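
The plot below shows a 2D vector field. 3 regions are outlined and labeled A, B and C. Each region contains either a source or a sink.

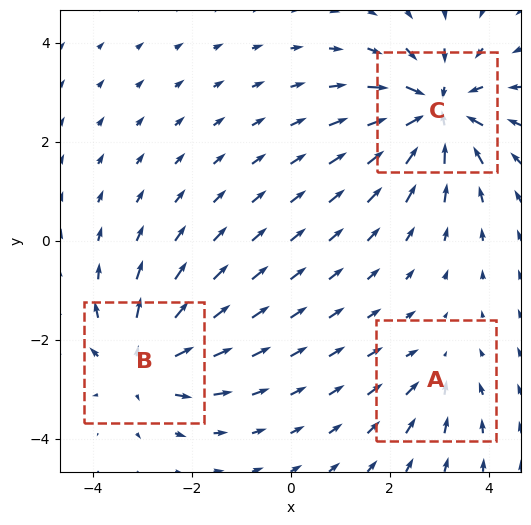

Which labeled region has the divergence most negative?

C

Divergence at each region's feature centre — A: about -2, B: about +4, C: about -5. Region C is most negative.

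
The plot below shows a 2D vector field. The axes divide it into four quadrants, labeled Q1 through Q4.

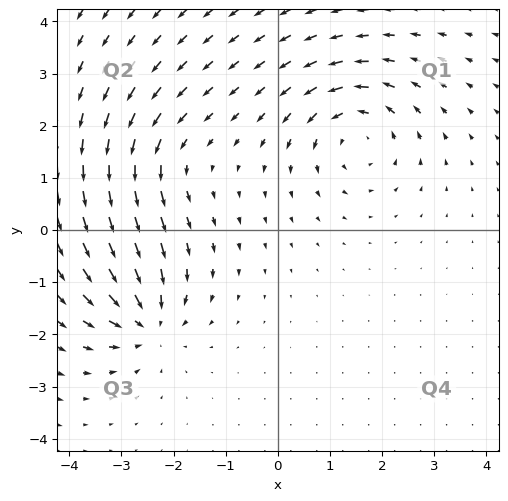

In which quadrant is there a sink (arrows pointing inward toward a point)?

The sink sits at approximately (-2.5, -1.8), which lies in quadrant Q3. The divergence there is about -5, negative as expected for a sink.

Q3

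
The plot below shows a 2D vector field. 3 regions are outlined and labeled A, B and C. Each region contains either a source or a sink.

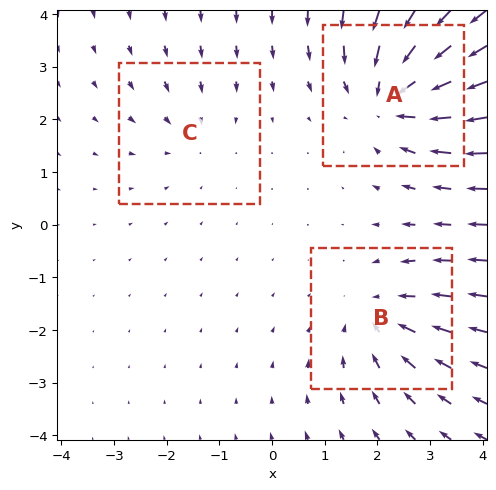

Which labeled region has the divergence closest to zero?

C

Divergence at each region's feature centre — A: about -4, B: about -3, C: about -2. Region C is closest to zero.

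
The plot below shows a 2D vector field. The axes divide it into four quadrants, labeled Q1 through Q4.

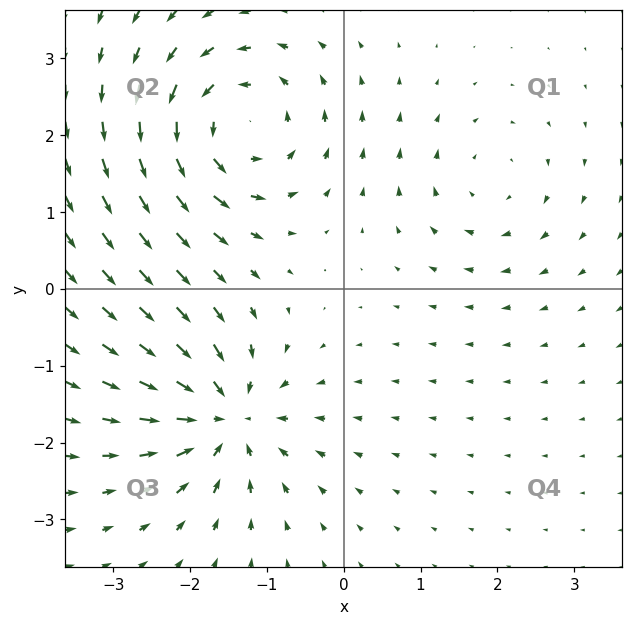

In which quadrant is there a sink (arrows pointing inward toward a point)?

Q3

The sink sits at approximately (-1.5, -1.7), which lies in quadrant Q3. The divergence there is about -6, negative as expected for a sink.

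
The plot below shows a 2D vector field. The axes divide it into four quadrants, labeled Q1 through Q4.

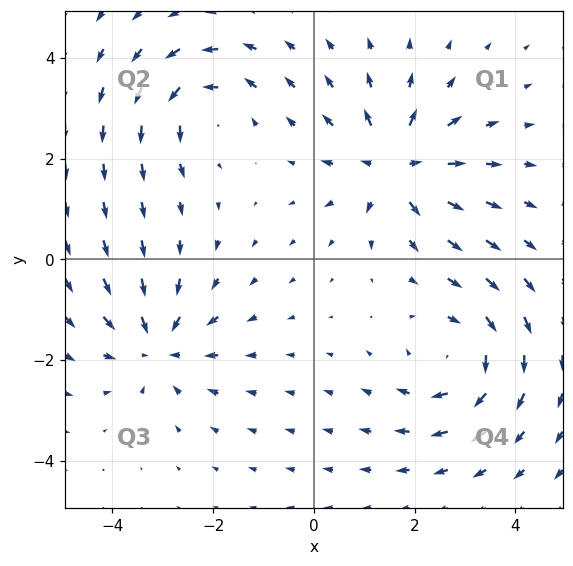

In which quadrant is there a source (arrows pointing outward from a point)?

Q1

The source sits at approximately (1.6, 1.9), which lies in quadrant Q1. The divergence there is about +5, positive as expected for a source.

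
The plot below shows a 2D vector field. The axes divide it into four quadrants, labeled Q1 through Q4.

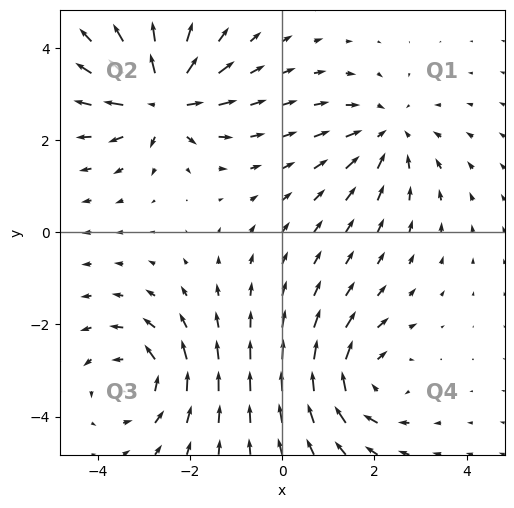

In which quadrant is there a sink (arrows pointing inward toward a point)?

Q1

The sink sits at approximately (2.3, 2.1), which lies in quadrant Q1. The divergence there is about -3, negative as expected for a sink.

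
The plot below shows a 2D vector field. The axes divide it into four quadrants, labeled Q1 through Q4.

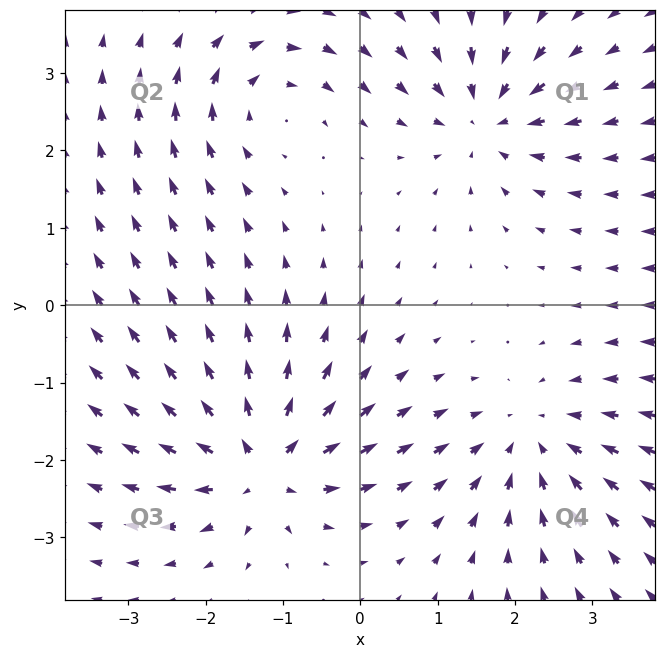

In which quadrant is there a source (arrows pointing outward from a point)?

The source sits at approximately (-1.3, -2.0), which lies in quadrant Q3. The divergence there is about +6, positive as expected for a source.

Q3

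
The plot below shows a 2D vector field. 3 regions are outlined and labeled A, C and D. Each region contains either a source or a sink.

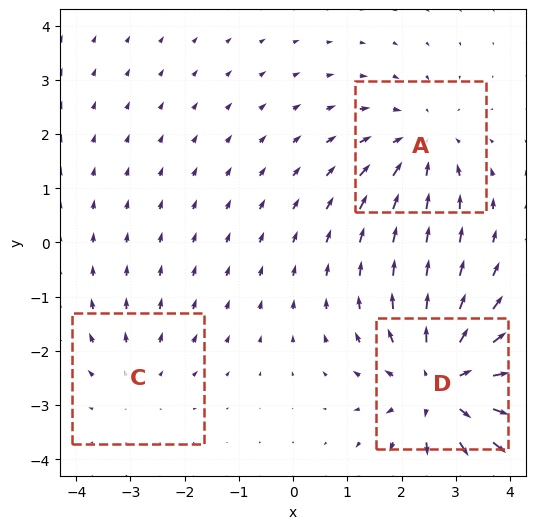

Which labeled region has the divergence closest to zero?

Divergence at each region's feature centre — A: about -3, C: about +2, D: about +4. Region C is closest to zero.

C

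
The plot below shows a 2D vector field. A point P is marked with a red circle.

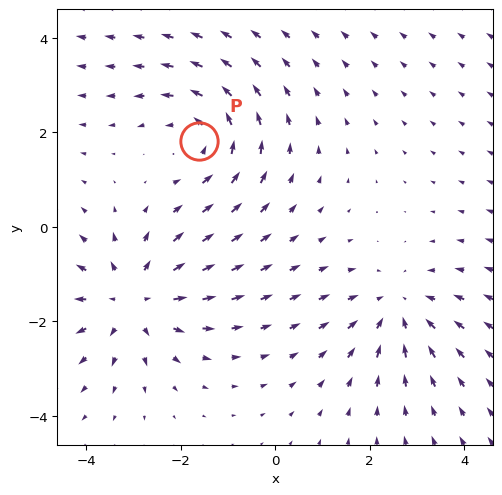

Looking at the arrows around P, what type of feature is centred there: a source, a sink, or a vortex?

vortex

At P (-1.6, 1.8) the arrows circulate counterclockwise. Divergence ≈0, curl about +3 — near-zero divergence with nonzero curl is a vortex.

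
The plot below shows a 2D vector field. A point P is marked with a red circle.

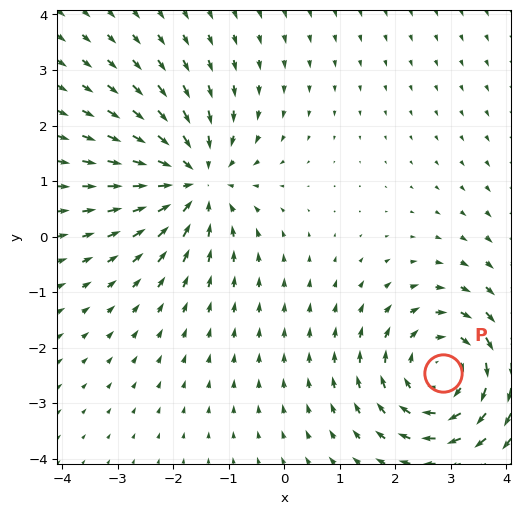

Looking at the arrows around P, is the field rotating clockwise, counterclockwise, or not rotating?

clockwise

Near P at (2.9, -2.5) the arrows circulate clockwise. The curl (z-component) there is about -4; negative curl means clockwise rotation.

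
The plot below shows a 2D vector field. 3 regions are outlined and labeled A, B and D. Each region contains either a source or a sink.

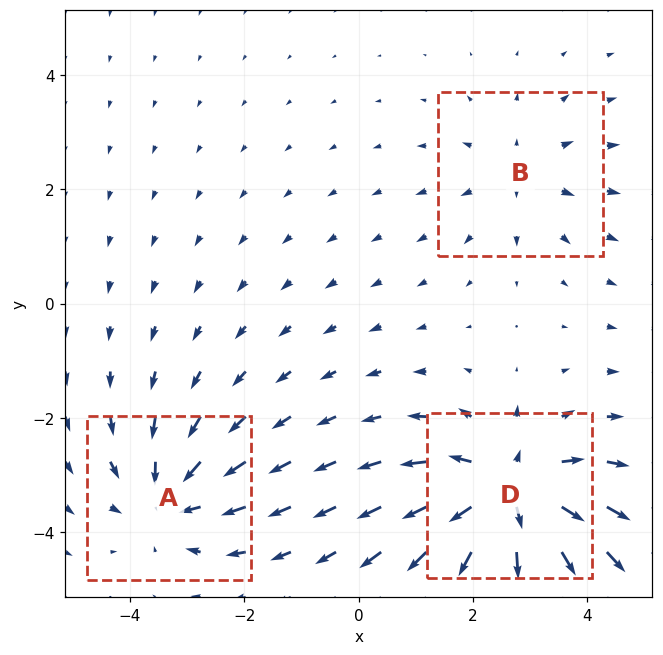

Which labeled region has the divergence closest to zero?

B

Divergence at each region's feature centre — A: about -3, B: about +2, D: about +5. Region B is closest to zero.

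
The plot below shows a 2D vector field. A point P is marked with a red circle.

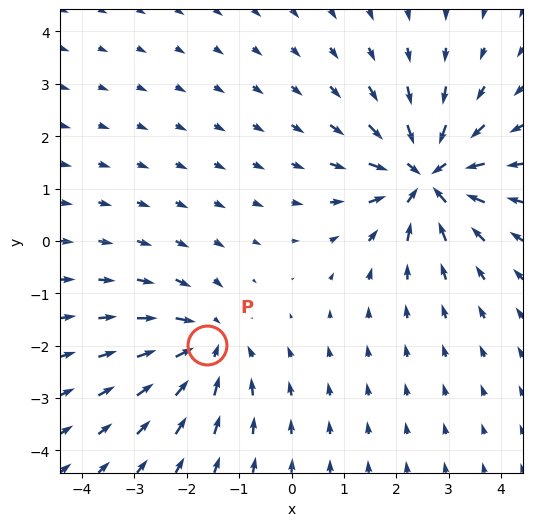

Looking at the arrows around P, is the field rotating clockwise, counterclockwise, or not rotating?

Near P at (-1.6, -2.0) the arrows show no circulation. The curl there is ≈0.

not rotating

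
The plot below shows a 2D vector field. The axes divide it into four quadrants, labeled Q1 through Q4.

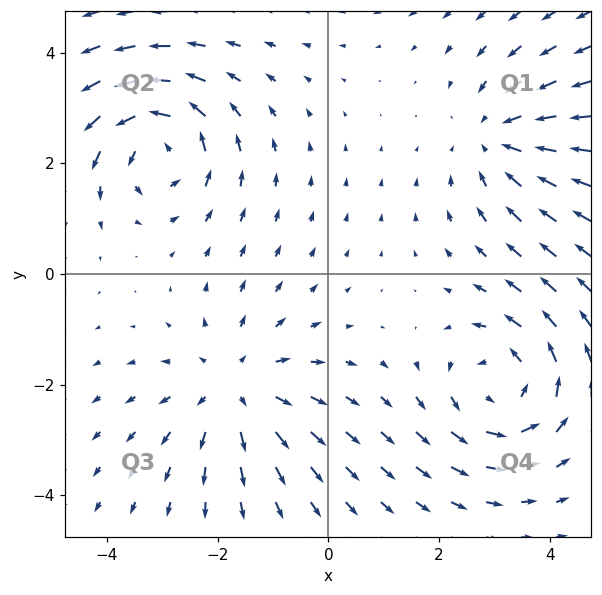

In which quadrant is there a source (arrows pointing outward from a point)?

The source sits at approximately (-1.7, -2.1), which lies in quadrant Q3. The divergence there is about +2, positive as expected for a source.

Q3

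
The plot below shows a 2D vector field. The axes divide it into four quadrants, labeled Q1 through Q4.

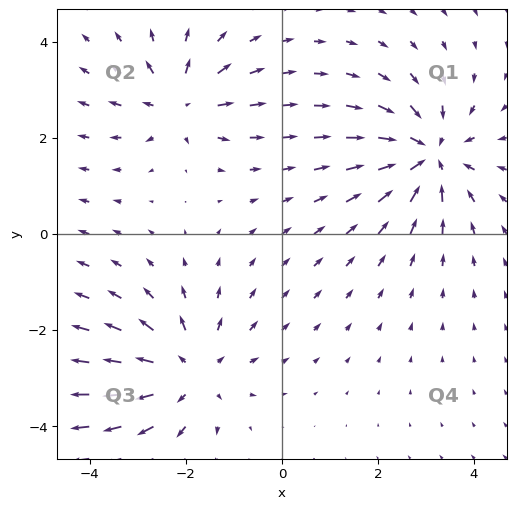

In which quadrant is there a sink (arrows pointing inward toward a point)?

The sink sits at approximately (3.1, 1.6), which lies in quadrant Q1. The divergence there is about -4, negative as expected for a sink.

Q1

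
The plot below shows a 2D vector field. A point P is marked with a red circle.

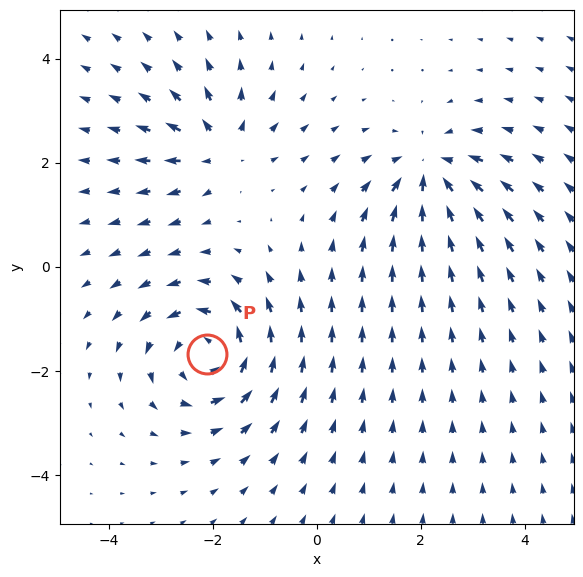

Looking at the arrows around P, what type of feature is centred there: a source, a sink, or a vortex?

At P (-2.1, -1.7) the arrows circulate counterclockwise. Divergence ≈0, curl about +5 — near-zero divergence with nonzero curl is a vortex.

vortex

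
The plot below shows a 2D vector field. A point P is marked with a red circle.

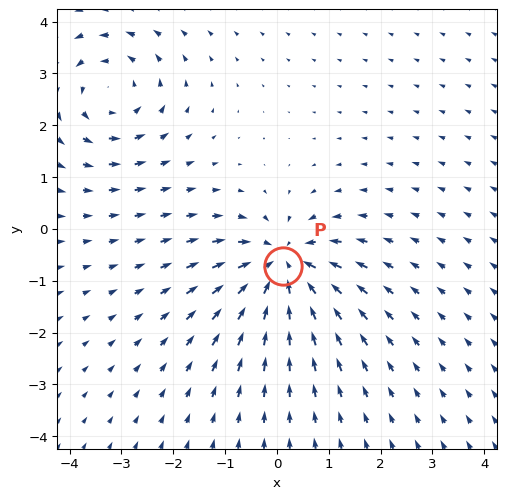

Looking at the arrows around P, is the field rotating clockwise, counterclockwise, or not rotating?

Near P at (0.1, -0.7) the arrows show no circulation. The curl there is ≈0.

not rotating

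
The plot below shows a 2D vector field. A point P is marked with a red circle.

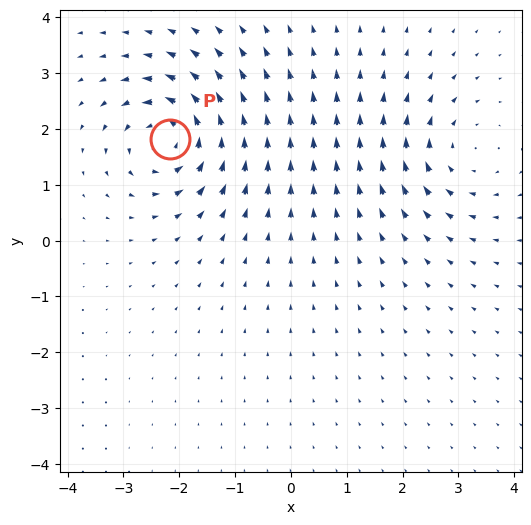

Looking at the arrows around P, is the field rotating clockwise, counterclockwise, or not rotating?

counterclockwise

Near P at (-2.2, 1.8) the arrows circulate counterclockwise. The curl (z-component) there is about +7; positive curl means counterclockwise rotation.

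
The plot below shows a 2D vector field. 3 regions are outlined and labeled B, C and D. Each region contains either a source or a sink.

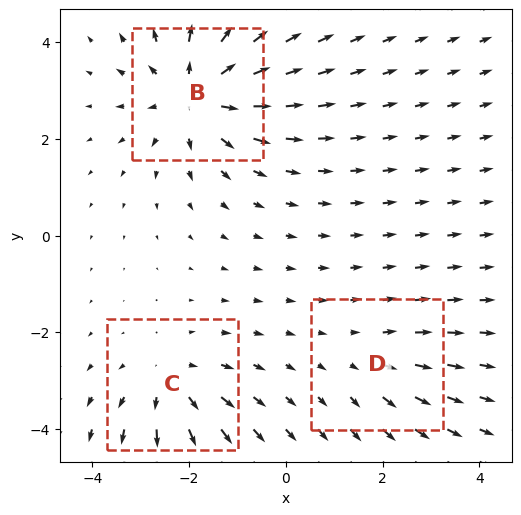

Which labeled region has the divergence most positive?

B

Divergence at each region's feature centre — B: about +4, C: about +3, D: about +2. Region B is most positive.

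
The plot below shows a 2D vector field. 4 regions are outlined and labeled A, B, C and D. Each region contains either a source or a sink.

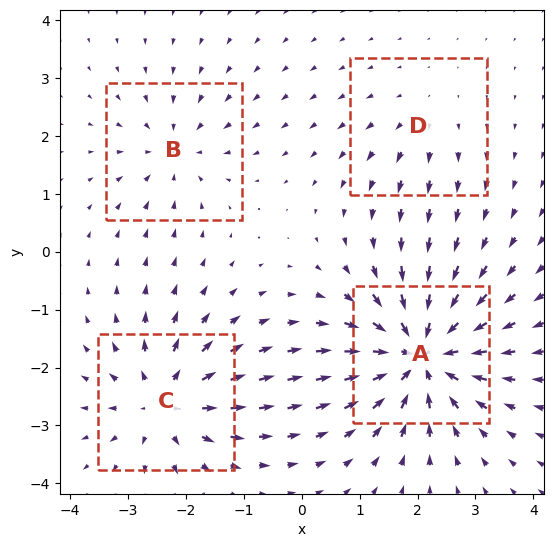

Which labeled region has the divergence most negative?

Divergence at each region's feature centre — A: about -8, B: about -4, C: about +6, D: about +2. Region A is most negative.

A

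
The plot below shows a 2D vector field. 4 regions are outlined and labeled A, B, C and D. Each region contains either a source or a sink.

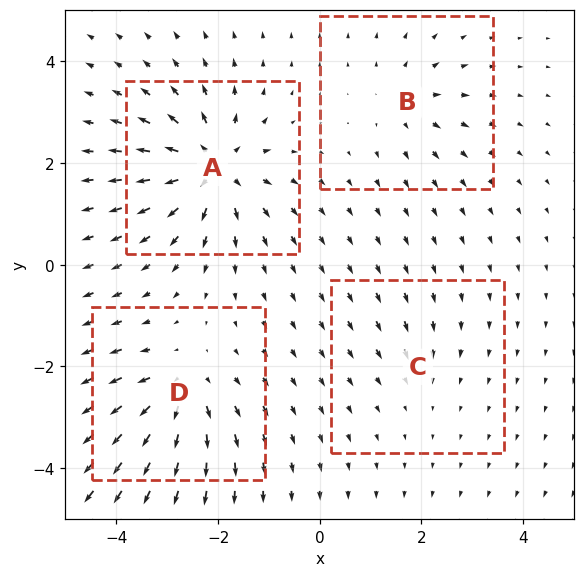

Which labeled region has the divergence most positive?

Divergence at each region's feature centre — A: about +8, B: about +4, C: about -2, D: about +6. Region A is most positive.

A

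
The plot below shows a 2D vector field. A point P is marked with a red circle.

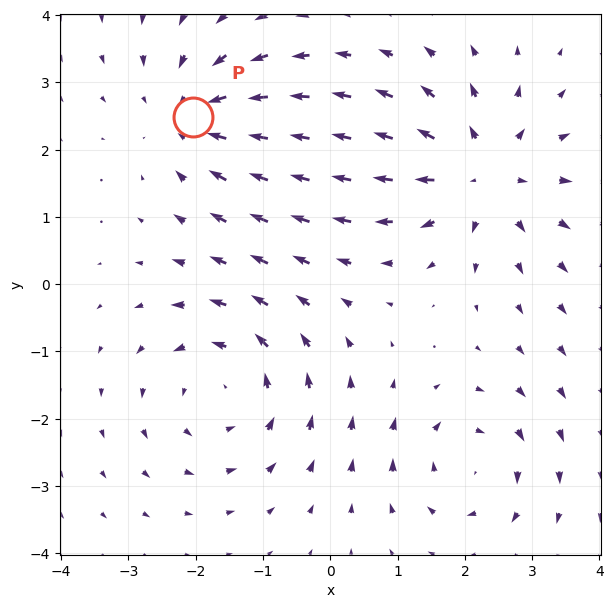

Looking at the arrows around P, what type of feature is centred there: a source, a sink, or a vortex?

sink

At P (-2.0, 2.5) the arrows converge inward. Divergence about -4, curl ≈0 — negative divergence with near-zero curl is a sink.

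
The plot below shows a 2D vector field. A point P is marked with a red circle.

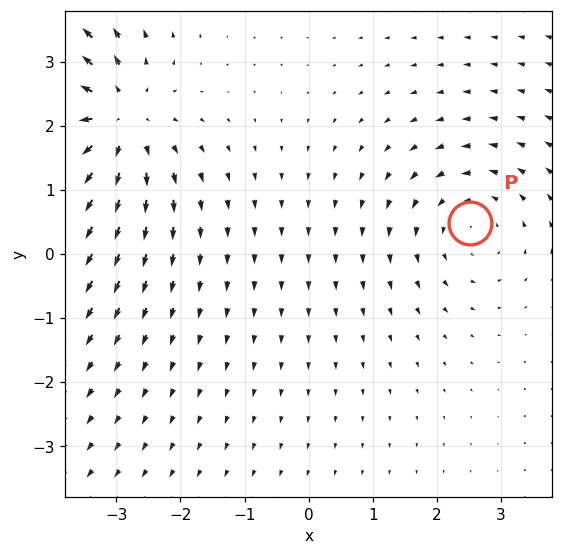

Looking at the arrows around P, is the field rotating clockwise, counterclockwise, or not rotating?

counterclockwise

Near P at (2.5, 0.5) the arrows circulate counterclockwise. The curl (z-component) there is about +2; positive curl means counterclockwise rotation.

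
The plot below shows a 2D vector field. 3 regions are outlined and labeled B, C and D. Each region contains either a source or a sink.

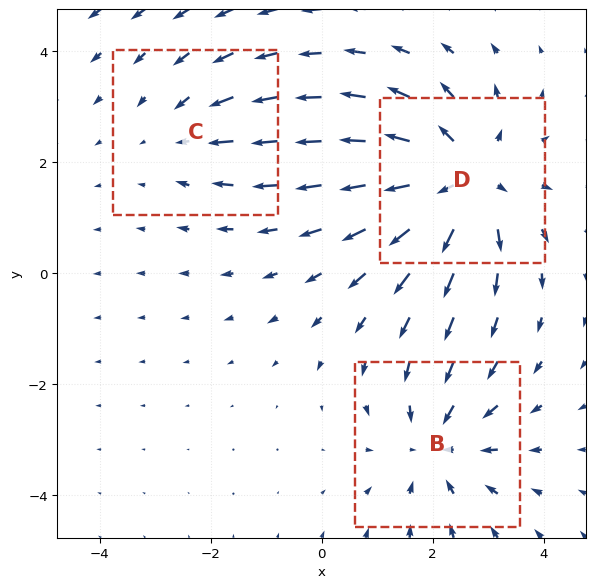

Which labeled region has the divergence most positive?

D

Divergence at each region's feature centre — B: about -3, C: about -2, D: about +4. Region D is most positive.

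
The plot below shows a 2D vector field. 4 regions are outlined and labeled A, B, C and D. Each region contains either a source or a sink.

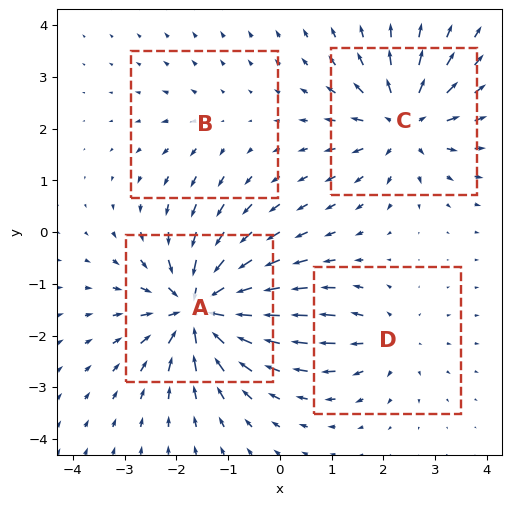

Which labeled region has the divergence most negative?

A

Divergence at each region's feature centre — A: about -9, B: about +2, C: about +6, D: about +4. Region A is most negative.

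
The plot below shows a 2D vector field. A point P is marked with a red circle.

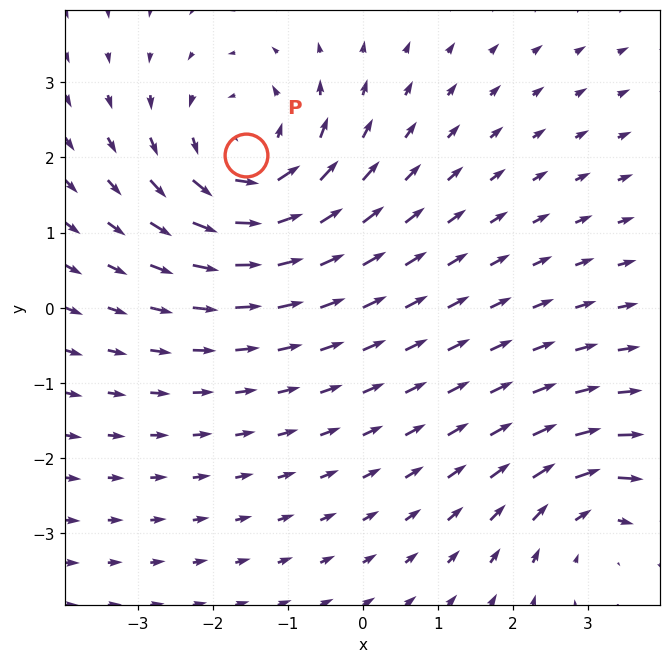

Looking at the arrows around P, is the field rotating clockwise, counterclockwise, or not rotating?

Near P at (-1.6, 2.0) the arrows circulate counterclockwise. The curl (z-component) there is about +4; positive curl means counterclockwise rotation.

counterclockwise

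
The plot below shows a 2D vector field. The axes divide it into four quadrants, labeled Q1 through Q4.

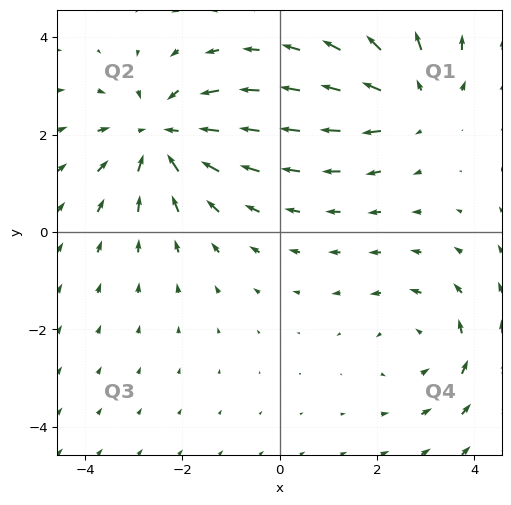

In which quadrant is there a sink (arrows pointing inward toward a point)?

Q2

The sink sits at approximately (-2.4, 2.0), which lies in quadrant Q2. The divergence there is about -4, negative as expected for a sink.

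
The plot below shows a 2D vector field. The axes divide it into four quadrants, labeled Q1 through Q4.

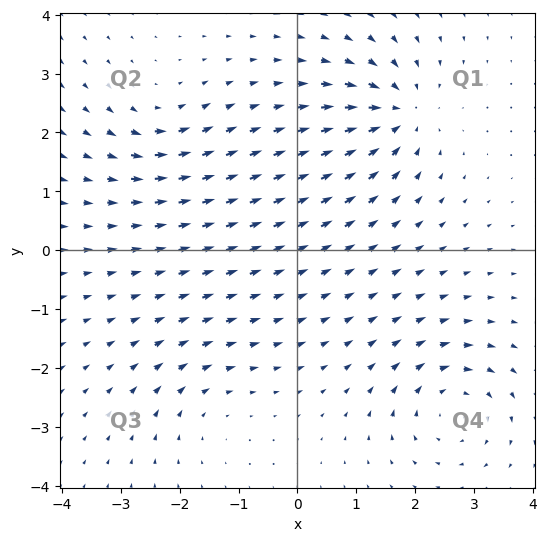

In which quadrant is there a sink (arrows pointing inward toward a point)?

The sink sits at approximately (1.7, 2.3), which lies in quadrant Q1. The divergence there is about -7, negative as expected for a sink.

Q1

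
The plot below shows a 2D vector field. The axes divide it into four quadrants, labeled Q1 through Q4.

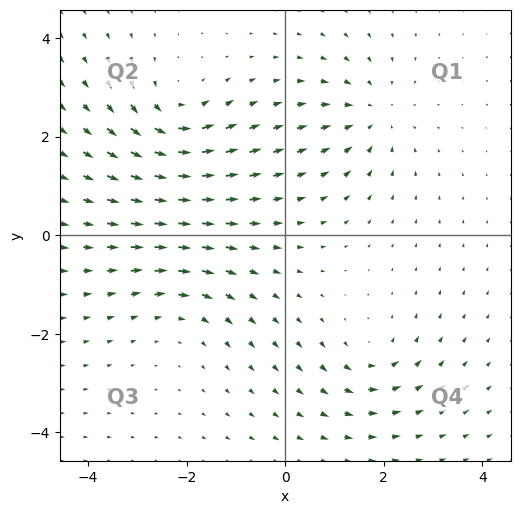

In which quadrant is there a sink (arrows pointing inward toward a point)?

The sink sits at approximately (1.8, 2.4), which lies in quadrant Q1. The divergence there is about -4, negative as expected for a sink.

Q1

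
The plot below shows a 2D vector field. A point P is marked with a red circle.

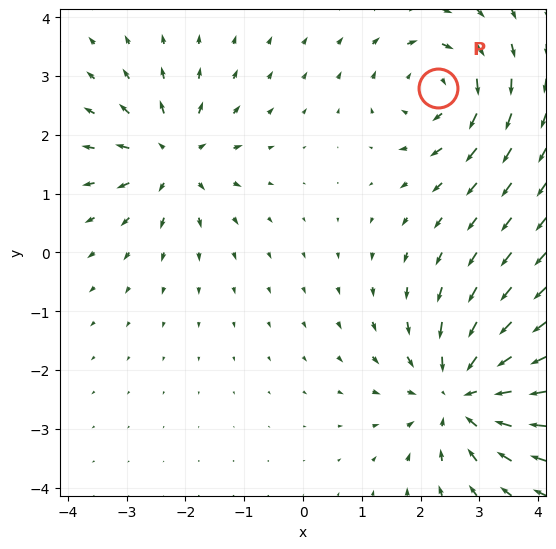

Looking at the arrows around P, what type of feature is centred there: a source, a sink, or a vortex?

At P (2.3, 2.8) the arrows circulate clockwise. Divergence ≈0, curl about -4 — near-zero divergence with nonzero curl is a vortex.

vortex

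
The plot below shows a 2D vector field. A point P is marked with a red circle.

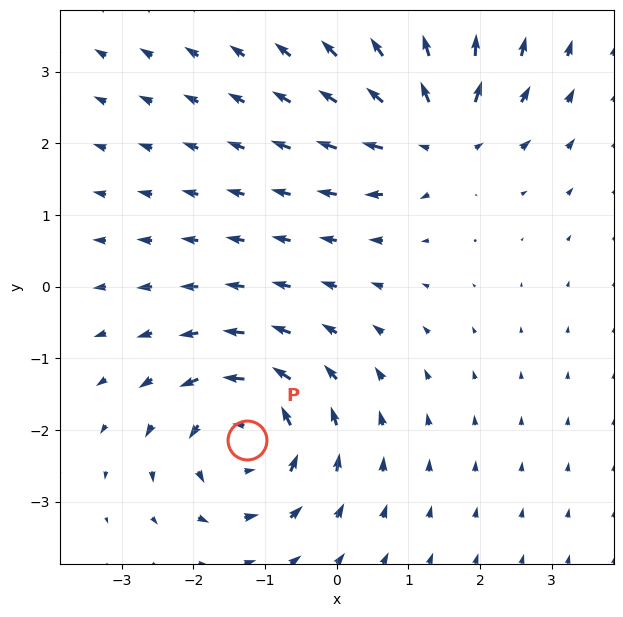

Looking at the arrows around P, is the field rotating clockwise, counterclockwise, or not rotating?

counterclockwise

Near P at (-1.2, -2.1) the arrows circulate counterclockwise. The curl (z-component) there is about +4; positive curl means counterclockwise rotation.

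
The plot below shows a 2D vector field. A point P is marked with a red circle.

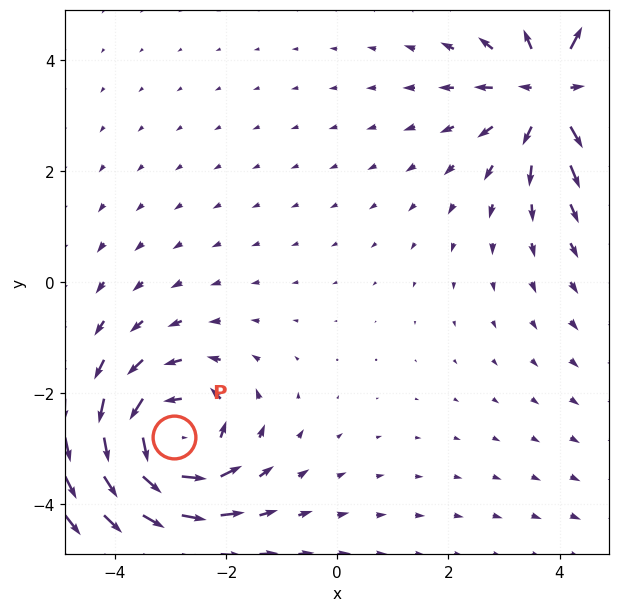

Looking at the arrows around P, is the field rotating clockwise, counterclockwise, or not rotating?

Near P at (-2.9, -2.8) the arrows circulate counterclockwise. The curl (z-component) there is about +4; positive curl means counterclockwise rotation.

counterclockwise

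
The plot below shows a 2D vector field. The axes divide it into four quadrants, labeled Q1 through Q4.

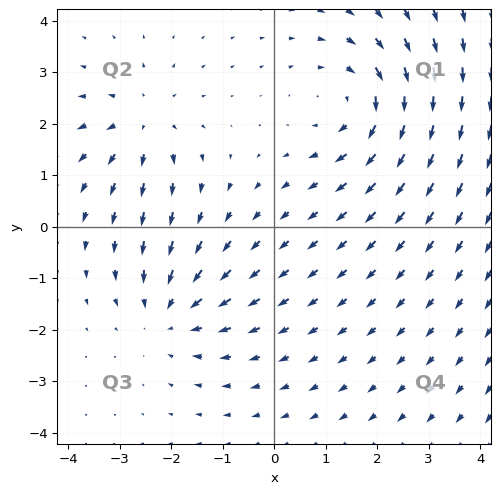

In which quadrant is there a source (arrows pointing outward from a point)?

Q2

The source sits at approximately (-2.6, 2.0), which lies in quadrant Q2. The divergence there is about +4, positive as expected for a source.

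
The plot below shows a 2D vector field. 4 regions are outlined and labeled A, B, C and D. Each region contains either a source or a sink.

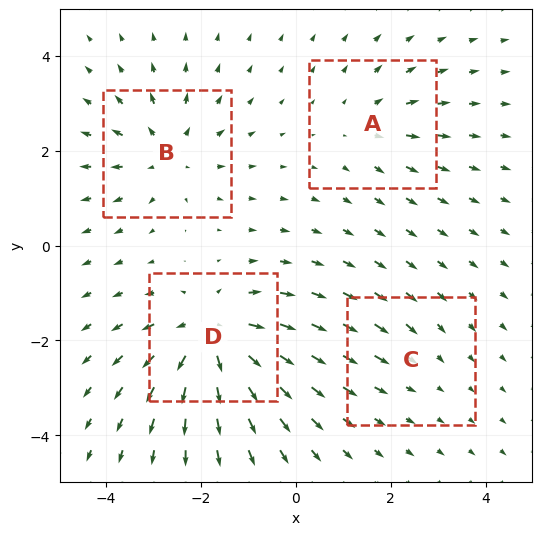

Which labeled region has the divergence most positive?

Divergence at each region's feature centre — A: about +3, B: about +5, C: about -2, D: about +7. Region D is most positive.

D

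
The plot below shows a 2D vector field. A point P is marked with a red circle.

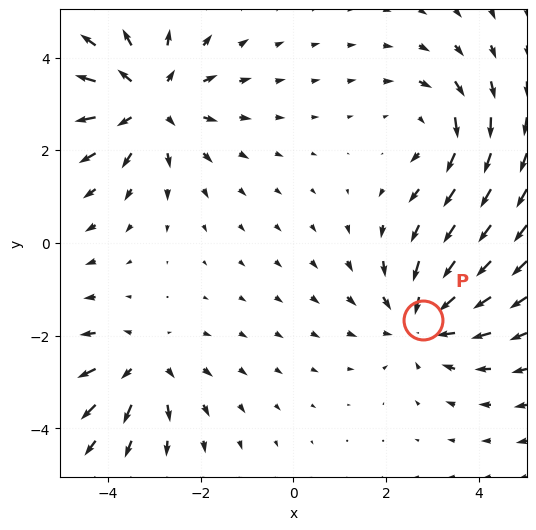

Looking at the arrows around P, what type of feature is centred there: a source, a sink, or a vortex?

sink

At P (2.8, -1.7) the arrows converge inward. Divergence about -4, curl ≈0 — negative divergence with near-zero curl is a sink.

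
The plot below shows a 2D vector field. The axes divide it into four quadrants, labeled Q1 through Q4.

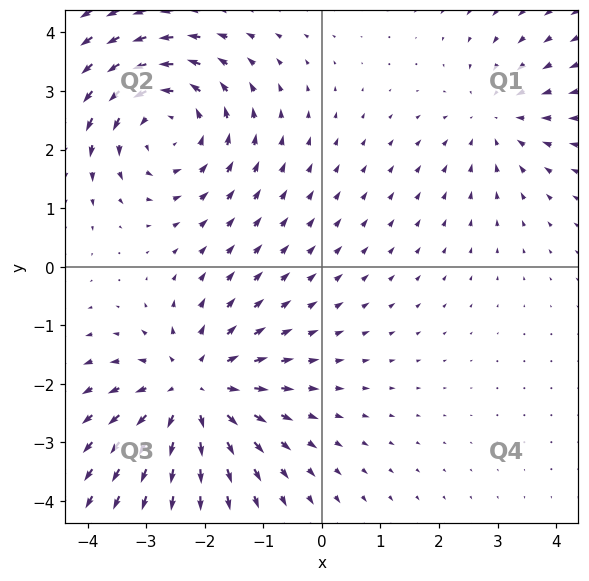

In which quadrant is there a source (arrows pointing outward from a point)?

Q3

The source sits at approximately (-2.2, -2.1), which lies in quadrant Q3. The divergence there is about +4, positive as expected for a source.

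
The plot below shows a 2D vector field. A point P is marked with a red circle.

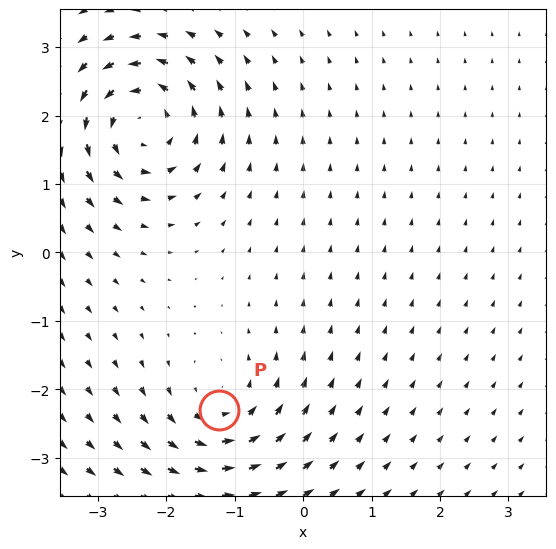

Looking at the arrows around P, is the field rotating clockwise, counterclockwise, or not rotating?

Near P at (-1.2, -2.3) the arrows circulate counterclockwise. The curl (z-component) there is about +4; positive curl means counterclockwise rotation.

counterclockwise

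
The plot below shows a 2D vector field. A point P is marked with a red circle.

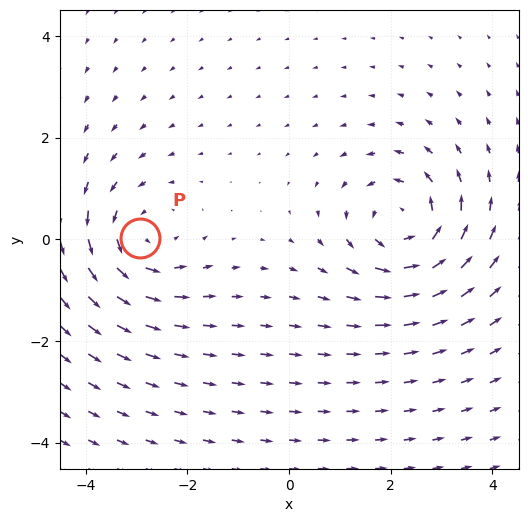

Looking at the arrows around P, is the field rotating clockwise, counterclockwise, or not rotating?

counterclockwise

Near P at (-2.9, 0.0) the arrows circulate counterclockwise. The curl (z-component) there is about +4; positive curl means counterclockwise rotation.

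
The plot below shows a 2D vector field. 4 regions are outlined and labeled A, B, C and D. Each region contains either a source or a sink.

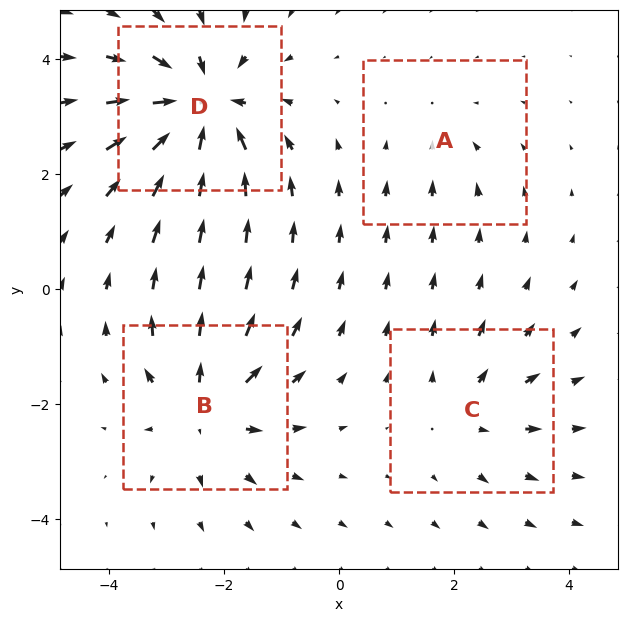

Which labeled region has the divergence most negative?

Divergence at each region's feature centre — A: about -2, B: about +6, C: about +3, D: about -8. Region D is most negative.

D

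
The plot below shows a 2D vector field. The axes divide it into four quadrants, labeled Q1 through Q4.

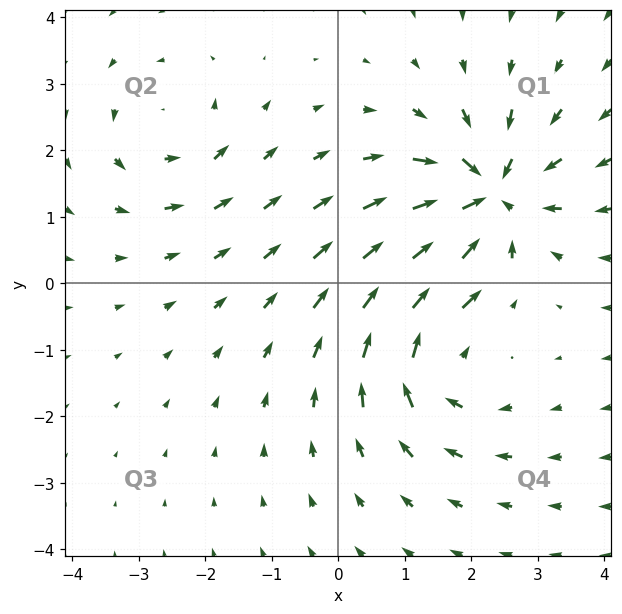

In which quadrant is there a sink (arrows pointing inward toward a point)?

Q1

The sink sits at approximately (2.3, 1.3), which lies in quadrant Q1. The divergence there is about -6, negative as expected for a sink.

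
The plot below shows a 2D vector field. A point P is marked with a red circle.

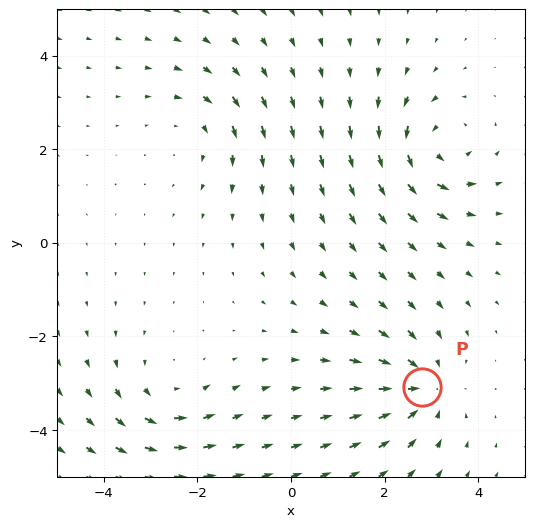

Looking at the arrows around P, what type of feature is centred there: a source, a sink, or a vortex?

At P (2.8, -3.1) the arrows converge inward. Divergence about -5, curl ≈0 — negative divergence with near-zero curl is a sink.

sink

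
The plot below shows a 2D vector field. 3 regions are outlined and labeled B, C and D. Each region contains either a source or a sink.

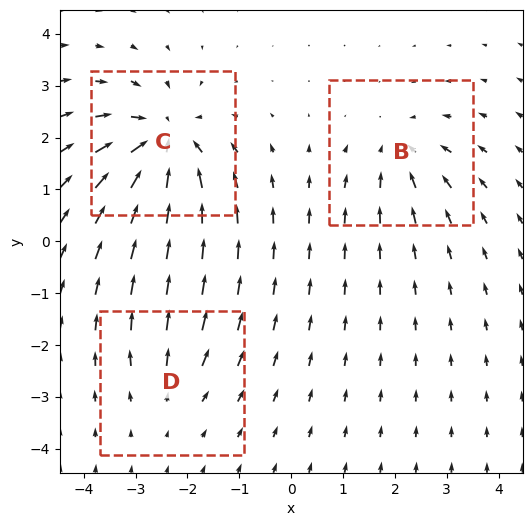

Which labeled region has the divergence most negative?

C

Divergence at each region's feature centre — B: about -3, C: about -6, D: about +2. Region C is most negative.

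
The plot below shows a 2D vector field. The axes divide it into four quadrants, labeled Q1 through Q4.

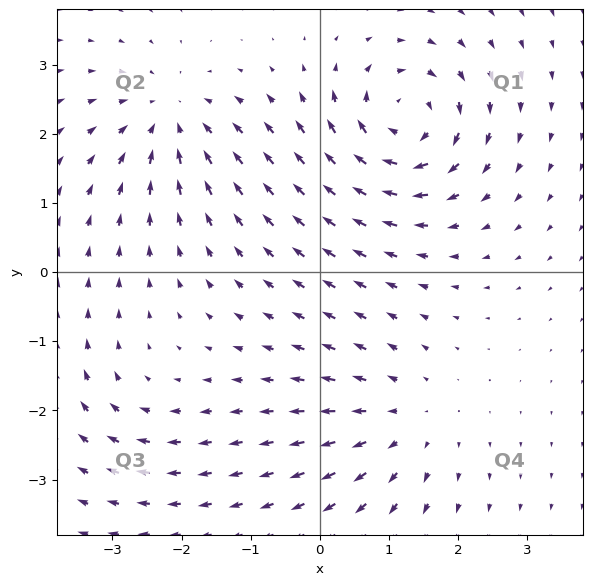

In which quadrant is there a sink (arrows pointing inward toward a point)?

Q2

The sink sits at approximately (-2.2, 2.2), which lies in quadrant Q2. The divergence there is about -4, negative as expected for a sink.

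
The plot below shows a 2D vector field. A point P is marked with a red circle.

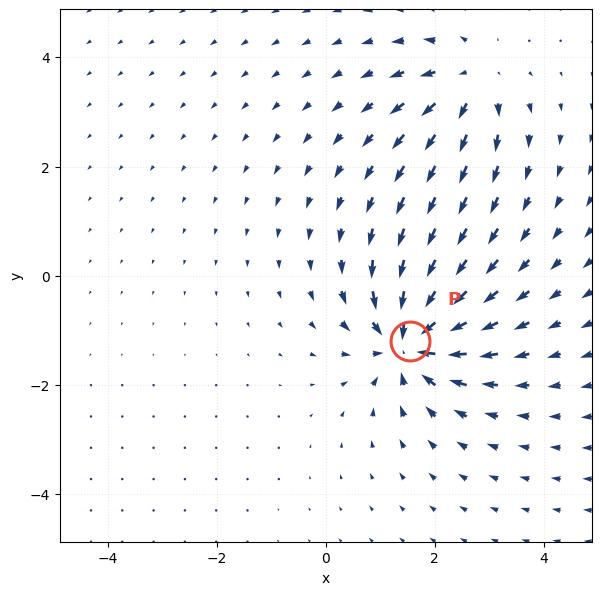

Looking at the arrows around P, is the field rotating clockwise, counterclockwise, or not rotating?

Near P at (1.5, -1.2) the arrows show no circulation. The curl there is ≈0.

not rotating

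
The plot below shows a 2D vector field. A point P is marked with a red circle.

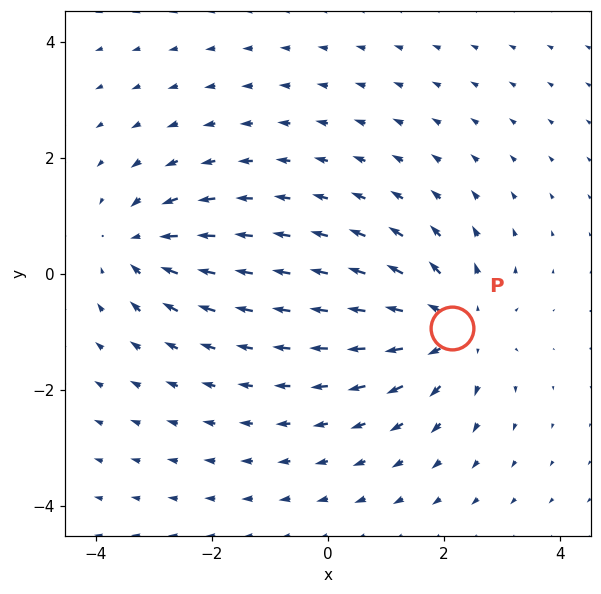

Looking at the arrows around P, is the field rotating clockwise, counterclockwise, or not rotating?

Near P at (2.1, -0.9) the arrows show no circulation. The curl there is ≈0.

not rotating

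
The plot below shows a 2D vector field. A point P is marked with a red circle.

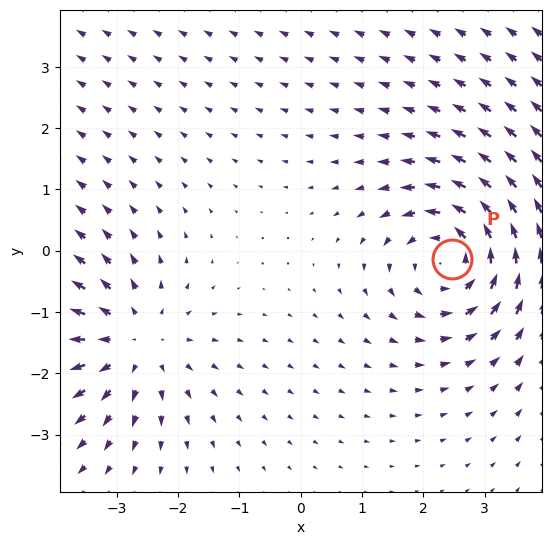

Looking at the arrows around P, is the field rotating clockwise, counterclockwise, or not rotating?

Near P at (2.5, -0.1) the arrows circulate counterclockwise. The curl (z-component) there is about +5; positive curl means counterclockwise rotation.

counterclockwise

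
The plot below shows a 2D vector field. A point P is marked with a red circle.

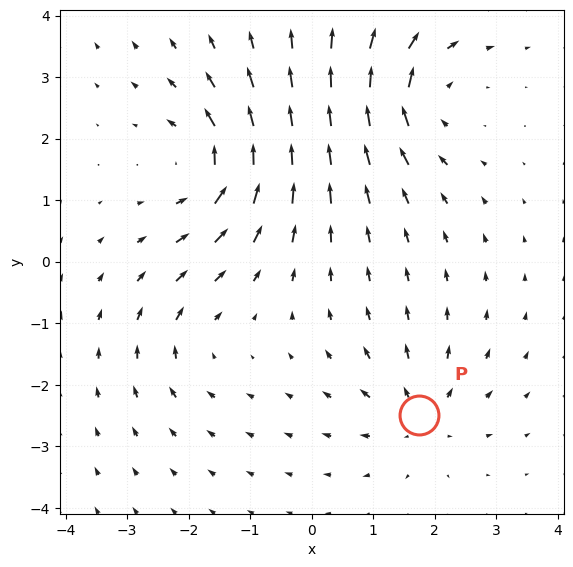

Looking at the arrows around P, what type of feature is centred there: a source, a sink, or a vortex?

source

At P (1.7, -2.5) the arrows spread outward. Divergence about +4, curl ≈0 — positive divergence with near-zero curl is a source.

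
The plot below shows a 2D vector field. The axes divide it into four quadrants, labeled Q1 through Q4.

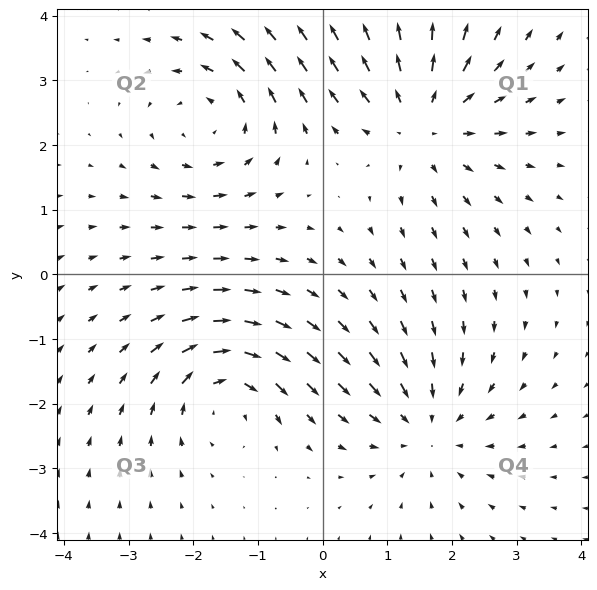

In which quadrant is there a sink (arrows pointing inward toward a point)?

The sink sits at approximately (1.6, -2.3), which lies in quadrant Q4. The divergence there is about -4, negative as expected for a sink.

Q4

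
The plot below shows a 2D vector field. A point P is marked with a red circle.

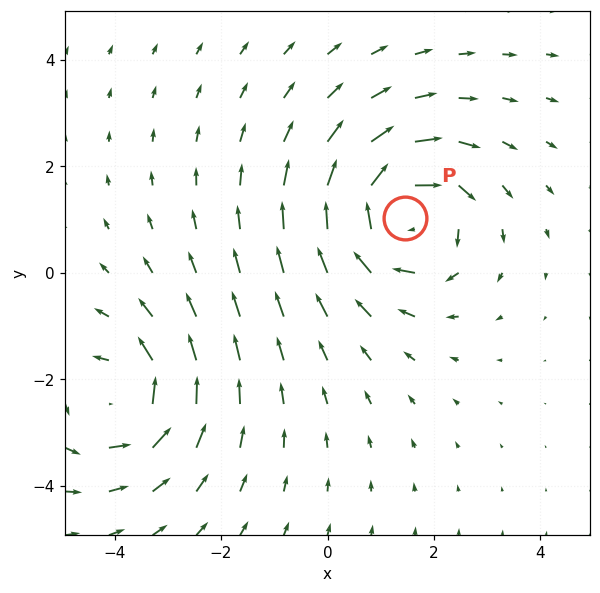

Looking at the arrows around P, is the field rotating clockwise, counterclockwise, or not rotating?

Near P at (1.5, 1.0) the arrows circulate clockwise. The curl (z-component) there is about -4; negative curl means clockwise rotation.

clockwise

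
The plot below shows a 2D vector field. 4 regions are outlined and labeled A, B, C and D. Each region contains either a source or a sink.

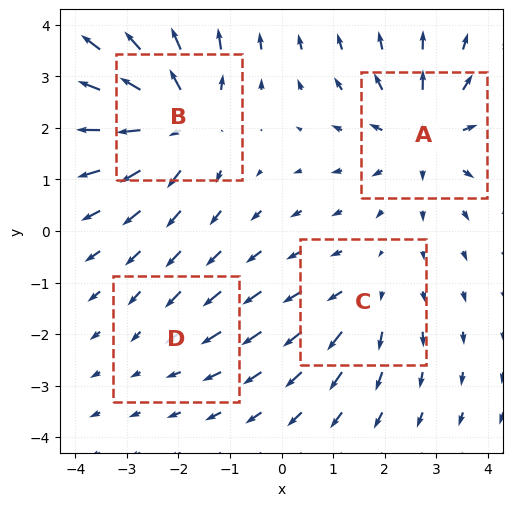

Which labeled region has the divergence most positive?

Divergence at each region's feature centre — A: about +5, B: about +6, C: about +3, D: about -2. Region B is most positive.

B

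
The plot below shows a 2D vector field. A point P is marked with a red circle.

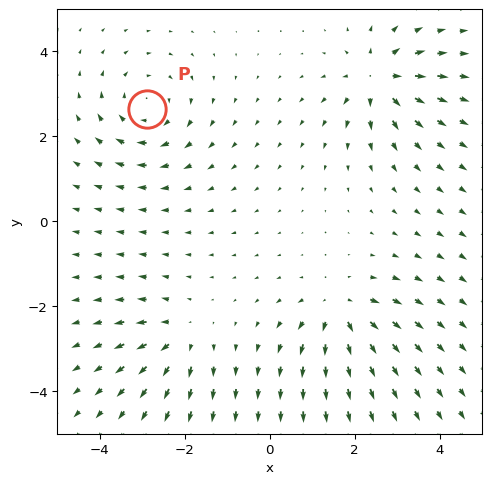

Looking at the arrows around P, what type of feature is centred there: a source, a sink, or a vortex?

vortex

At P (-2.9, 2.6) the arrows circulate clockwise. Divergence ≈0, curl about -4 — near-zero divergence with nonzero curl is a vortex.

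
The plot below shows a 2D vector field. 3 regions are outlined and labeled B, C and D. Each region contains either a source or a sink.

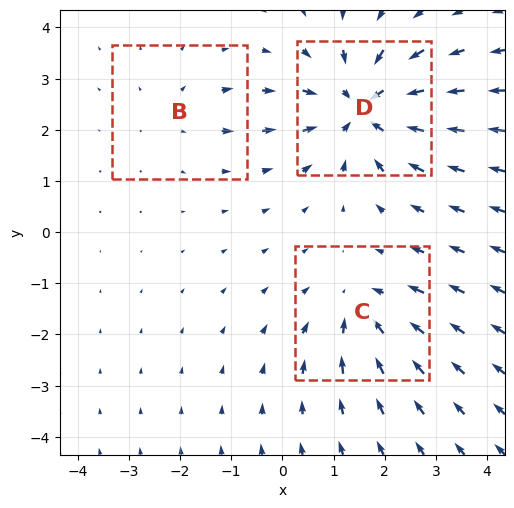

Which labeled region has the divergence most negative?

D

Divergence at each region's feature centre — B: about +2, C: about -3, D: about -5. Region D is most negative.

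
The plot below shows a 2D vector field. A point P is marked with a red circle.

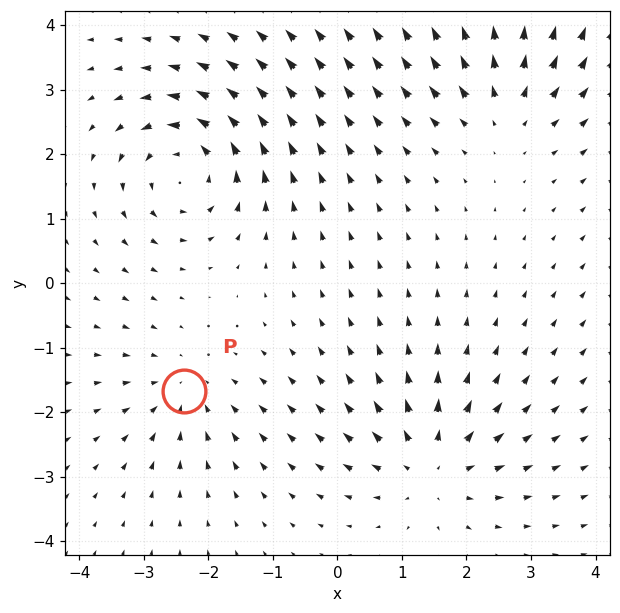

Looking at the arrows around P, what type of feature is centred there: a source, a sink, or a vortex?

sink

At P (-2.4, -1.7) the arrows converge inward. Divergence about -3, curl ≈0 — negative divergence with near-zero curl is a sink.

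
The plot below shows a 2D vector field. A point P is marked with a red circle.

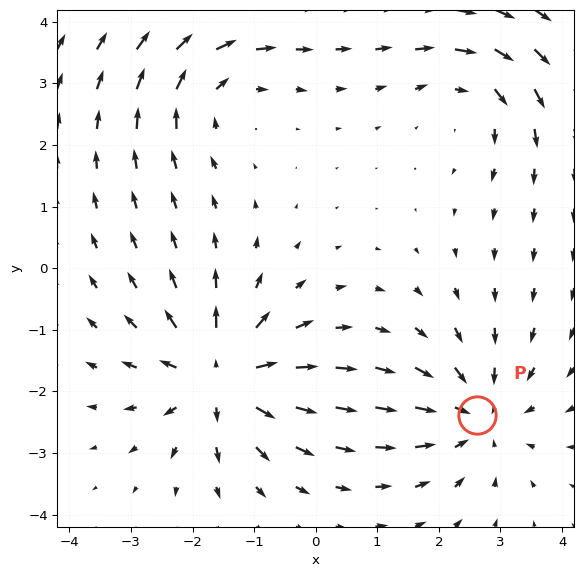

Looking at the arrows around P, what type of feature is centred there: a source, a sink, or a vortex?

At P (2.6, -2.4) the arrows converge inward. Divergence about -4, curl ≈0 — negative divergence with near-zero curl is a sink.

sink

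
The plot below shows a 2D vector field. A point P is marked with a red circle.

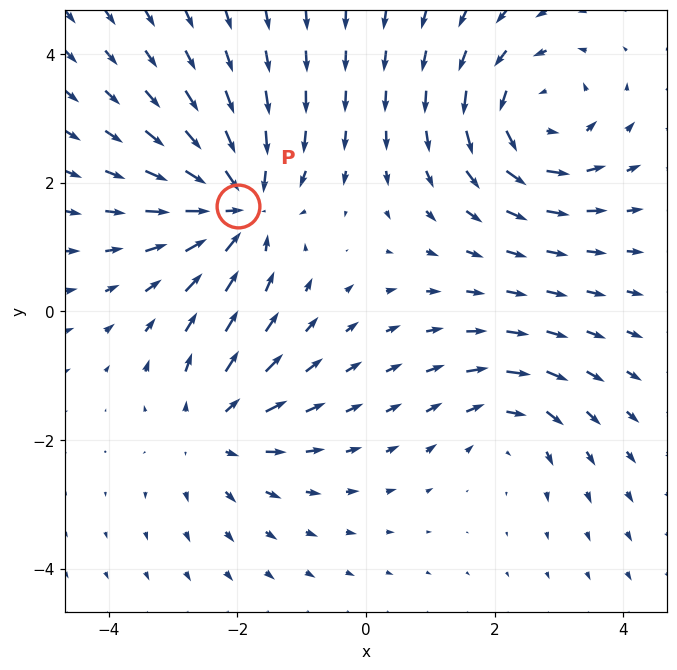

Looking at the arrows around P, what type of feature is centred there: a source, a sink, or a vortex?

sink

At P (-2.0, 1.6) the arrows converge inward. Divergence about -6, curl ≈0 — negative divergence with near-zero curl is a sink.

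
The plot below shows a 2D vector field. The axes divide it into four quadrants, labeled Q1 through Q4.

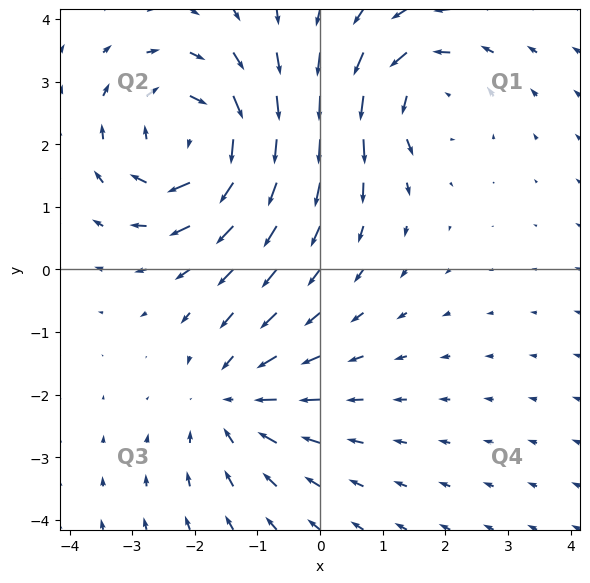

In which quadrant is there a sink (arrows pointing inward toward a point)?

The sink sits at approximately (-1.4, -2.1), which lies in quadrant Q3. The divergence there is about -3, negative as expected for a sink.

Q3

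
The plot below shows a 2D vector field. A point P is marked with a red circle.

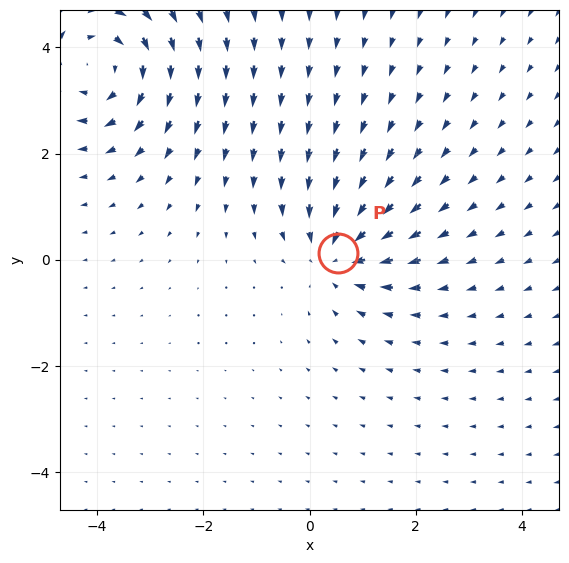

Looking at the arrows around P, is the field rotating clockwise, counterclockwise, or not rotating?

not rotating

Near P at (0.5, 0.1) the arrows show no circulation. The curl there is ≈0.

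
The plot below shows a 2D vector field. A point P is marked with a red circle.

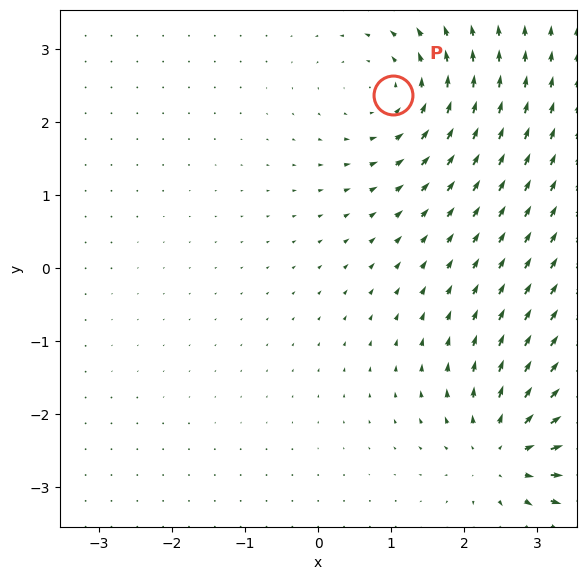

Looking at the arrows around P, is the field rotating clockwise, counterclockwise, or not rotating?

counterclockwise

Near P at (1.0, 2.4) the arrows circulate counterclockwise. The curl (z-component) there is about +5; positive curl means counterclockwise rotation.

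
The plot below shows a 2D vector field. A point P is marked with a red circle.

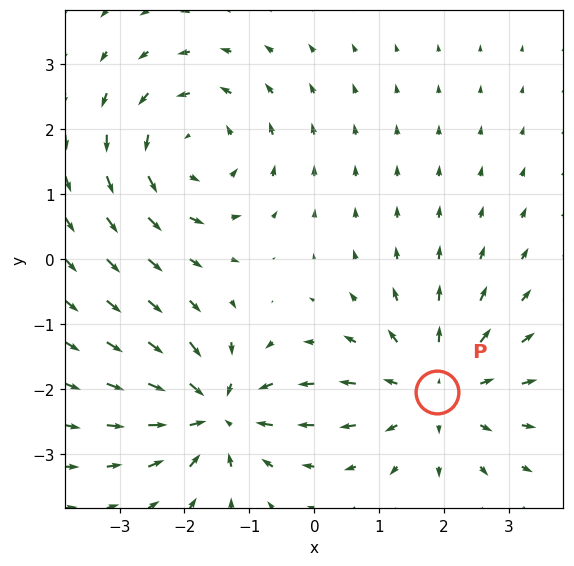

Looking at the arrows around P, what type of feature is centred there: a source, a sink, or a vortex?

At P (1.9, -2.0) the arrows spread outward. Divergence about +3, curl ≈0 — positive divergence with near-zero curl is a source.

source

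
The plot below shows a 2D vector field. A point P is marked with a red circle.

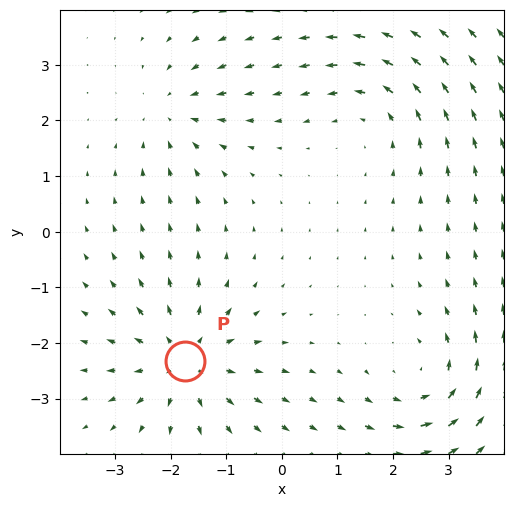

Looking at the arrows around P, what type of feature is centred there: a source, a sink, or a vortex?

source

At P (-1.7, -2.3) the arrows spread outward. Divergence about +5, curl ≈0 — positive divergence with near-zero curl is a source.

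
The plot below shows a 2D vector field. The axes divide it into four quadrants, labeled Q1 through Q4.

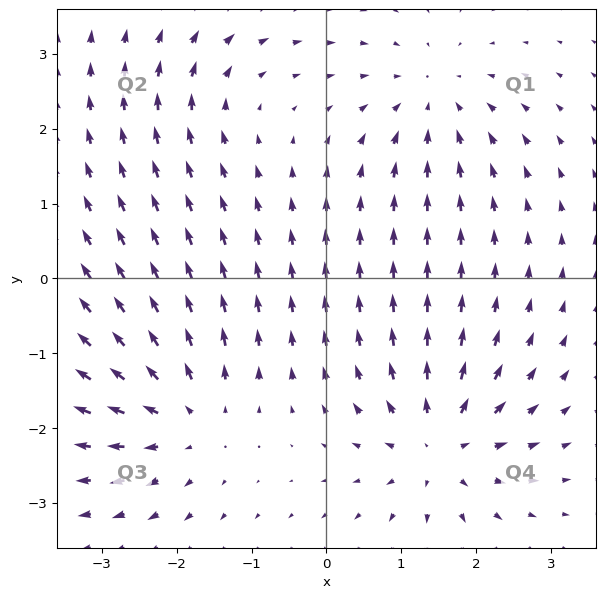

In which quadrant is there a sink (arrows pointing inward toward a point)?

Q1

The sink sits at approximately (1.4, 2.4), which lies in quadrant Q1. The divergence there is about -4, negative as expected for a sink.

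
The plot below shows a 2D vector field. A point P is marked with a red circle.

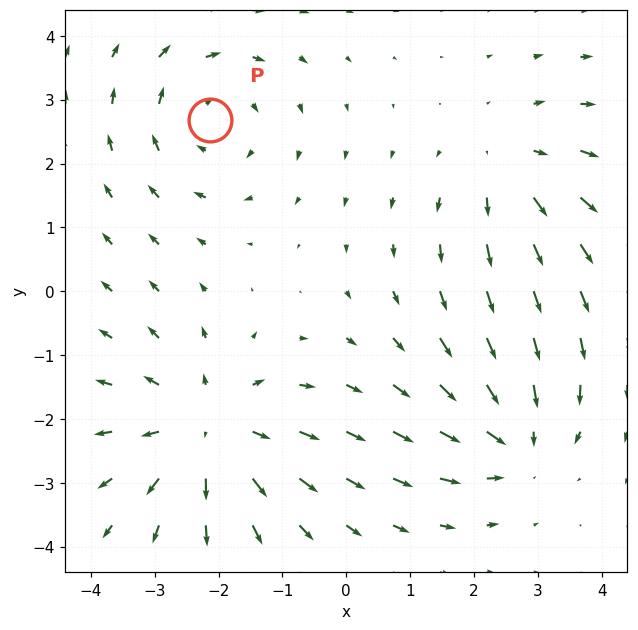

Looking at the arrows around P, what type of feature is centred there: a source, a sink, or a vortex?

vortex

At P (-2.1, 2.7) the arrows circulate clockwise. Divergence ≈0, curl about -3 — near-zero divergence with nonzero curl is a vortex.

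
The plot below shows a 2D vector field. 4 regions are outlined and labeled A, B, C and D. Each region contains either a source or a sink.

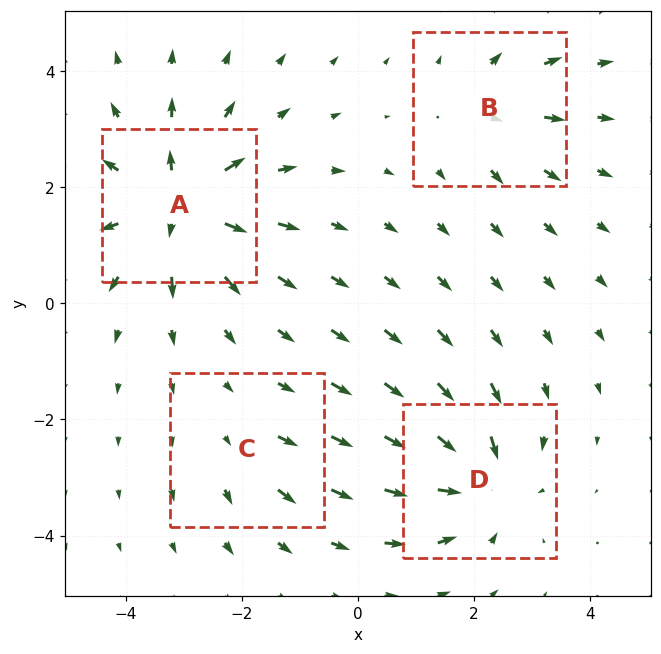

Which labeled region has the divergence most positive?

Divergence at each region's feature centre — A: about +7, B: about +4, C: about +2, D: about -6. Region A is most positive.

A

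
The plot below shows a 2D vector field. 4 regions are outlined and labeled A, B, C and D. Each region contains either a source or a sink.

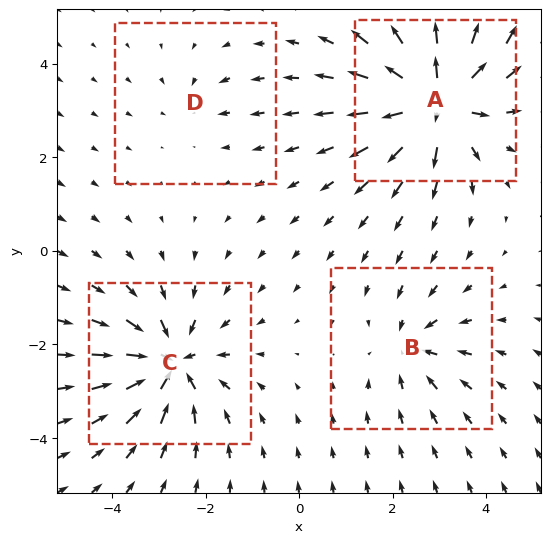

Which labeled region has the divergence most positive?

Divergence at each region's feature centre — A: about +7, B: about -4, C: about -6, D: about -2. Region A is most positive.

A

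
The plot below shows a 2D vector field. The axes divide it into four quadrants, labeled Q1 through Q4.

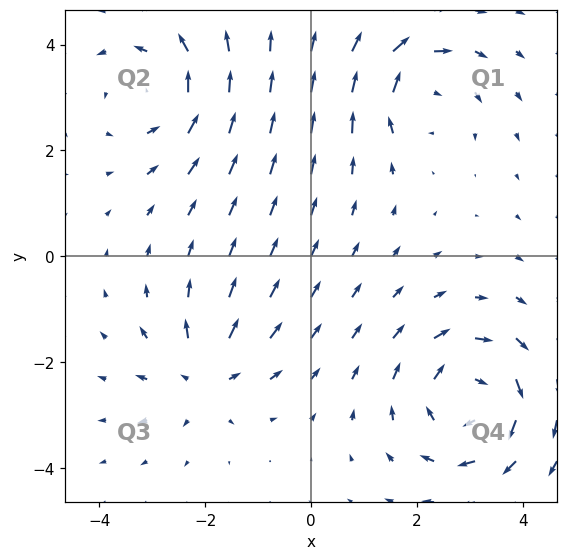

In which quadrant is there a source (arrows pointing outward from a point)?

Q3

The source sits at approximately (-2.0, -2.3), which lies in quadrant Q3. The divergence there is about +4, positive as expected for a source.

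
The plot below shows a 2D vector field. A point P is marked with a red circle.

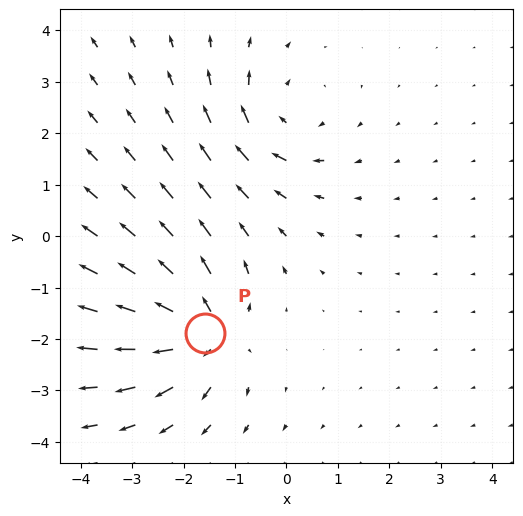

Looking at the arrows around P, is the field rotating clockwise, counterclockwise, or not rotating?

Near P at (-1.6, -1.9) the arrows show no circulation. The curl there is ≈0.

not rotating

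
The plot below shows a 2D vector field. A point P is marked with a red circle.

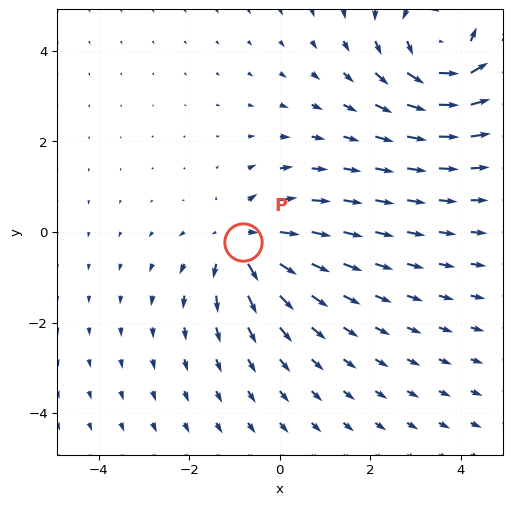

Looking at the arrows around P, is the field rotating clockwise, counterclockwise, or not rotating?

Near P at (-0.8, -0.2) the arrows show no circulation. The curl there is ≈0.

not rotating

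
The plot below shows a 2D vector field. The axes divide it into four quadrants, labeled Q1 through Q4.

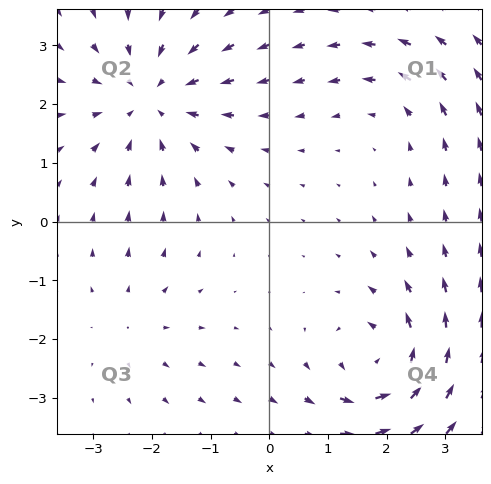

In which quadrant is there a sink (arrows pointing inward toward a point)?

The sink sits at approximately (-2.0, 2.1), which lies in quadrant Q2. The divergence there is about -4, negative as expected for a sink.

Q2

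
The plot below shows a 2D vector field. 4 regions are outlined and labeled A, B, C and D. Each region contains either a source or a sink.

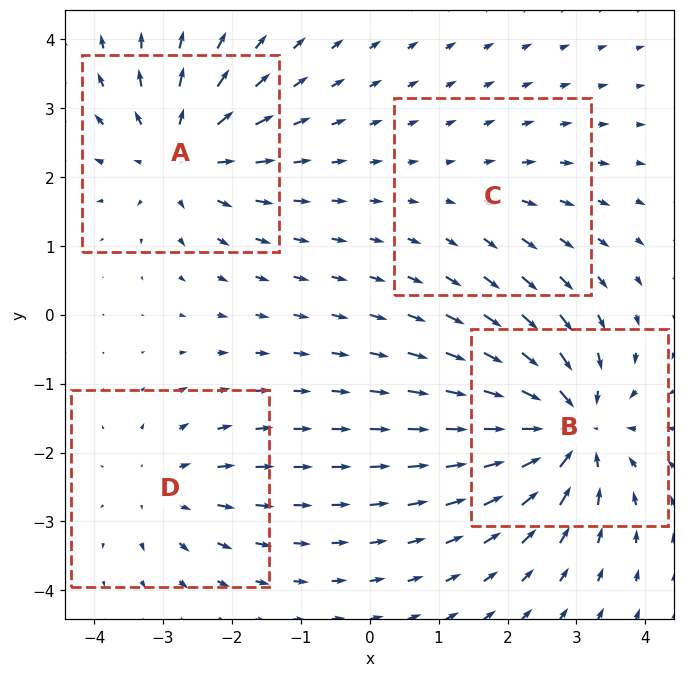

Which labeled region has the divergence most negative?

Divergence at each region's feature centre — A: about +6, B: about -7, C: about +2, D: about +4. Region B is most negative.

B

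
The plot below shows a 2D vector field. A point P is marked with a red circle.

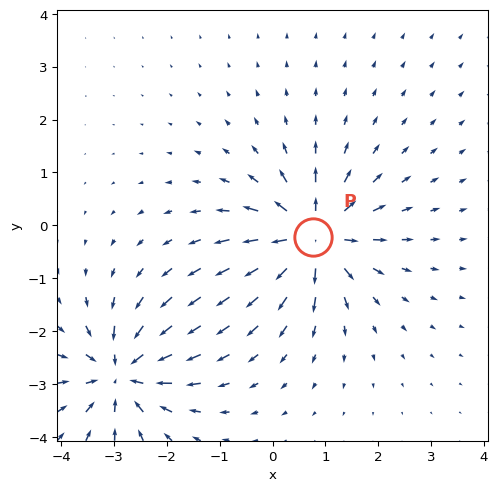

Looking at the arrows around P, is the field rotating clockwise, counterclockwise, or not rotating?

not rotating

Near P at (0.8, -0.2) the arrows show no circulation. The curl there is ≈0.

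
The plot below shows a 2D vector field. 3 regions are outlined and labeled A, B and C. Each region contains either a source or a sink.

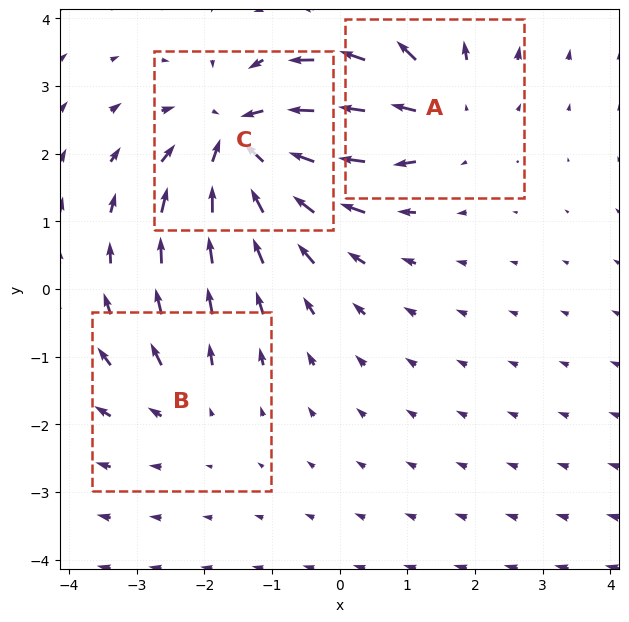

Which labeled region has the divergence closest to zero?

Divergence at each region's feature centre — A: about +3, B: about +2, C: about -5. Region B is closest to zero.

B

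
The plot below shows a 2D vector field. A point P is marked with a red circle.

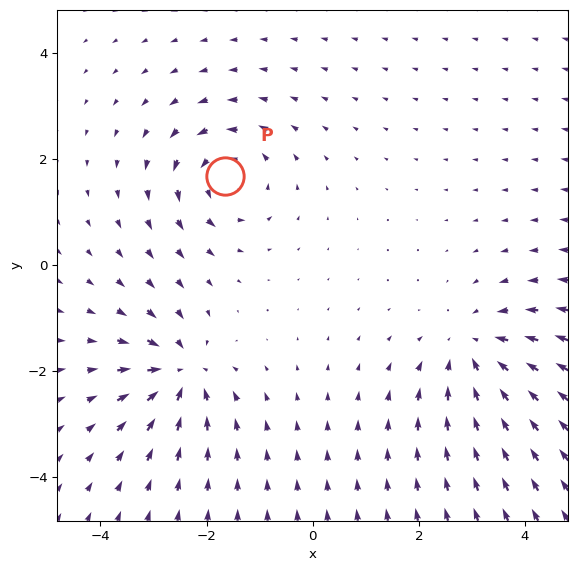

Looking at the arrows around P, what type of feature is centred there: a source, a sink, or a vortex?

vortex

At P (-1.7, 1.7) the arrows circulate counterclockwise. Divergence ≈0, curl about +4 — near-zero divergence with nonzero curl is a vortex.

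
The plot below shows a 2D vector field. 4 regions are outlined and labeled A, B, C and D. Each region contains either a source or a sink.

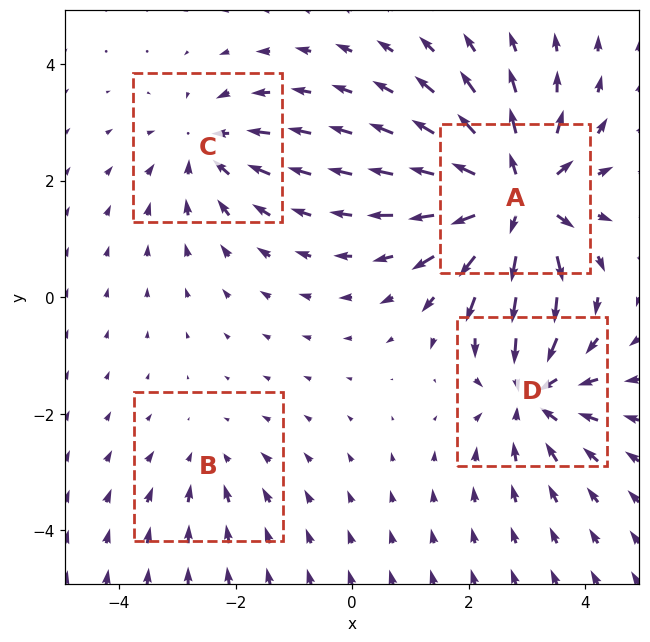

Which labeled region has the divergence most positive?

A

Divergence at each region's feature centre — A: about +8, B: about -2, C: about -4, D: about -5. Region A is most positive.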